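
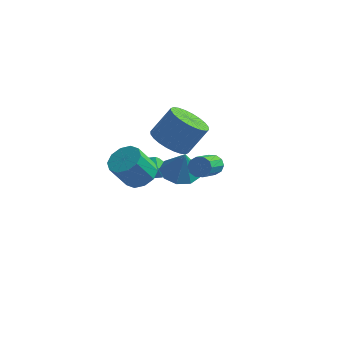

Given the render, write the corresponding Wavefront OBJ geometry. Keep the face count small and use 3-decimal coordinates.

v 0.938 -1.151 0.337
v 1.648 -0.507 0.273
v 1.262 -1.369 1.743
v 1.09 -0.209 0.448
v 0.461 -0.351 0.571
v 0.055 -0.868 0.584
v 0.062 -1.516 0.481
v 0.48 -1.994 0.311
v 1.112 -2.077 0.153
v 1.662 -1.726 0.08
v 1.874 -1.107 0.128
v -0.297 -2.814 0.96
v 0.176 -2.255 1.411
v -0.391 -2.827 2.712
v -0.863 -3.386 2.26
v -0.293 -2.027 1.307
v -0.86 -2.6 2.608
v -0.764 -2.1 1.071
v -1.33 -2.673 2.371
v -1.056 -2.445 0.791
v -1.622 -3.018 2.092
v -1.058 -2.931 0.576
v -1.624 -3.504 1.877
v -0.769 -3.373 0.508
v -1.336 -3.945 1.809
v -0.3 -3.6 0.612
v -0.867 -4.173 1.913
v 0.17 -3.527 0.849
v -0.396 -4.1 2.149
v 0.462 -3.182 1.128
v -0.104 -3.755 2.429
v 0.464 -2.696 1.343
v -0.102 -3.269 2.644
v -2.553 3.057 -2.716
v -1.93 3.499 -2.862
v -1.99 2.081 -3.278
v -1.367 2.523 -3.424
v -1.535 2.316 -2.693
v -1.883 2.919 -2.345
v -2.037 2.661 -3.795
v -2.385 3.264 -3.447
v -1.611 3.255 -3.528
v -1.301 3.042 -2.847
v -2.619 2.538 -3.293
v -2.309 2.325 -2.612
v -0.581 1.418 0.139
v 0.244 0.73 0.025
v 1.006 1.414 1.407
v 0.181 2.102 1.521
v 0.375 1.056 -0.209
v 1.137 1.74 1.173
v 0.361 1.436 -0.389
v 1.123 2.12 0.993
v 0.203 1.814 -0.489
v 0.965 2.498 0.893
v -0.074 2.131 -0.494
v 0.688 2.815 0.888
v -0.428 2.34 -0.402
v 0.334 3.024 0.98
v -0.806 2.409 -0.228
v -0.044 3.093 1.154
v -1.149 2.326 0.002
v -0.387 3.01 1.384
v -1.406 2.106 0.253
v -0.644 2.79 1.635
v -1.537 1.78 0.487
v -0.775 2.464 1.869
v -1.523 1.4 0.667
v -0.761 2.084 2.049
v -1.365 1.022 0.767
v -0.603 1.706 2.149
v -1.088 0.705 0.772
v -0.326 1.389 2.154
v -0.734 0.496 0.68
v 0.028 1.18 2.062
v -0.356 0.427 0.506
v 0.406 1.111 1.888
v -0.013 0.51 0.276
v 0.749 1.194 1.658
v 2.936 -2.472 2.265
v 3.324 -2.28 2.605
v 3.271 -3.717 3.475
v 2.884 -3.908 3.135
v 3.021 -2.193 2.731
v 2.968 -3.629 3.601
v 2.685 -2.212 2.68
v 2.633 -3.648 3.549
v 2.446 -2.33 2.47
v 2.393 -3.766 3.339
v 2.394 -2.503 2.181
v 2.341 -3.939 3.051
v 2.549 -2.663 1.925
v 2.496 -4.1 2.795
v 2.852 -2.751 1.799
v 2.799 -4.187 2.669
v 3.187 -2.732 1.851
v 3.135 -4.168 2.72
v 3.427 -2.614 2.061
v 3.374 -4.05 2.93
v 3.479 -2.441 2.349
v 3.426 -3.877 3.219
f 2 1 4
f 2 4 3
f 4 1 5
f 4 5 3
f 5 1 6
f 5 6 3
f 6 1 7
f 6 7 3
f 7 1 8
f 7 8 3
f 8 1 9
f 8 9 3
f 9 1 10
f 9 10 3
f 10 1 11
f 10 11 3
f 11 1 2
f 11 2 3
f 13 12 16
f 13 16 14
f 14 16 17
f 14 17 15
f 16 12 18
f 16 18 17
f 17 18 19
f 17 19 15
f 18 12 20
f 18 20 19
f 19 20 21
f 19 21 15
f 20 12 22
f 20 22 21
f 21 22 23
f 21 23 15
f 22 12 24
f 22 24 23
f 23 24 25
f 23 25 15
f 24 12 26
f 24 26 25
f 25 26 27
f 25 27 15
f 26 12 28
f 26 28 27
f 27 28 29
f 27 29 15
f 28 12 30
f 28 30 29
f 29 30 31
f 29 31 15
f 30 12 32
f 30 32 31
f 31 32 33
f 31 33 15
f 32 12 13
f 32 13 33
f 33 13 14
f 33 14 15
f 34 45 39
f 34 39 35
f 34 35 41
f 34 41 44
f 34 44 45
f 35 39 43
f 39 45 38
f 45 44 36
f 44 41 40
f 41 35 42
f 37 43 38
f 37 38 36
f 37 36 40
f 37 40 42
f 37 42 43
f 38 43 39
f 36 38 45
f 40 36 44
f 42 40 41
f 43 42 35
f 47 46 50
f 47 50 48
f 48 50 51
f 48 51 49
f 50 46 52
f 50 52 51
f 51 52 53
f 51 53 49
f 52 46 54
f 52 54 53
f 53 54 55
f 53 55 49
f 54 46 56
f 54 56 55
f 55 56 57
f 55 57 49
f 56 46 58
f 56 58 57
f 57 58 59
f 57 59 49
f 58 46 60
f 58 60 59
f 59 60 61
f 59 61 49
f 60 46 62
f 60 62 61
f 61 62 63
f 61 63 49
f 62 46 64
f 62 64 63
f 63 64 65
f 63 65 49
f 64 46 66
f 64 66 65
f 65 66 67
f 65 67 49
f 66 46 68
f 66 68 67
f 67 68 69
f 67 69 49
f 68 46 70
f 68 70 69
f 69 70 71
f 69 71 49
f 70 46 72
f 70 72 71
f 71 72 73
f 71 73 49
f 72 46 74
f 72 74 73
f 73 74 75
f 73 75 49
f 74 46 76
f 74 76 75
f 75 76 77
f 75 77 49
f 76 46 78
f 76 78 77
f 77 78 79
f 77 79 49
f 78 46 47
f 78 47 79
f 79 47 48
f 79 48 49
f 81 80 84
f 81 84 82
f 82 84 85
f 82 85 83
f 84 80 86
f 84 86 85
f 85 86 87
f 85 87 83
f 86 80 88
f 86 88 87
f 87 88 89
f 87 89 83
f 88 80 90
f 88 90 89
f 89 90 91
f 89 91 83
f 90 80 92
f 90 92 91
f 91 92 93
f 91 93 83
f 92 80 94
f 92 94 93
f 93 94 95
f 93 95 83
f 94 80 96
f 94 96 95
f 95 96 97
f 95 97 83
f 96 80 98
f 96 98 97
f 97 98 99
f 97 99 83
f 98 80 100
f 98 100 99
f 99 100 101
f 99 101 83
f 100 80 81
f 100 81 101
f 101 81 82
f 101 82 83



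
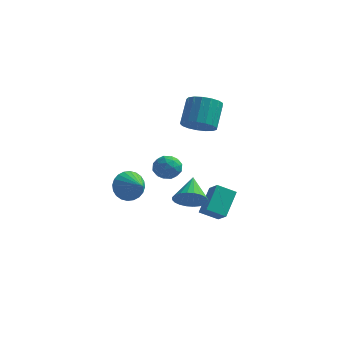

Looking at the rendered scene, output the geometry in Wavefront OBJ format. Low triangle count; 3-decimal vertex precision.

v 0.732 2.723 -3.523
v 0.733 4.161 -2.119
v 1.693 3.323 -4.139
v 1.695 4.761 -2.735
v 1.505 2.119 -2.905
v 1.507 3.557 -1.501
v 2.467 2.719 -3.521
v 2.468 4.157 -2.117
v 0.484 3.183 3.144
v 1.182 2.572 3.696
v 1.014 3.766 5.229
v 0.316 4.377 4.676
v 1.483 2.919 3.459
v 1.315 4.113 4.991
v 1.554 3.327 3.149
v 1.387 4.521 4.682
v 1.381 3.701 2.838
v 1.213 4.895 4.371
v 1.002 3.957 2.597
v 0.834 5.151 4.13
v 0.504 4.036 2.481
v 0.336 5.23 4.014
v 0.002 3.919 2.518
v -0.166 5.113 4.05
v -0.39 3.634 2.697
v -0.558 4.828 4.23
v -0.582 3.245 2.979
v -0.749 4.439 4.511
v -0.529 2.842 3.298
v -0.697 4.036 4.831
v -0.245 2.517 3.583
v -0.412 3.711 5.115
v 0.207 2.345 3.766
v 0.039 3.539 5.299
v 0.722 2.365 3.807
v 0.554 3.559 5.34
v -1.75 3.728 -1.041
v -0.869 3.705 -0.726
v -2.091 2.535 -0.174
v -1.21 2.512 0.141
v -1.775 3.217 0.384
v -1.565 3.954 -0.152
v -1.395 2.286 -0.748
v -1.185 3.023 -1.284
v -0.65 2.814 -0.545
v -0.885 3.389 0.154
v -2.075 2.851 -1.054
v -2.31 3.426 -0.355
v -1.28 3.821 -0.96
v -1.68 2.419 0.06
v -2.013 2.833 0.203
v -1.495 2.82 0.388
v -1.688 3.968 -0.622
v -1.171 3.954 -0.437
v -1.703 3.667 0.215
v -1.789 2.286 -0.463
v -1.272 2.272 -0.278
v -1.465 3.42 -1.288
v -0.947 3.407 -1.103
v -1.257 2.573 -1.115
v -0.633 3.284 -0.668
v -0.833 2.583 -0.158
v -0.942 2.449 -0.681
v -0.818 2.883 -0.996
v -0.771 3.622 -0.257
v -0.971 2.921 0.253
v -1.304 3.335 0.395
v -1.18 3.769 0.08
v -0.642 3.098 -0.151
v -1.989 3.319 -1.153
v -2.189 2.618 -0.643
v -1.78 2.471 -0.98
v -1.656 2.905 -1.295
v -2.127 3.657 -0.742
v -2.327 2.956 -0.232
v -2.142 3.357 0.096
v -2.018 3.791 -0.219
v -2.318 3.142 -0.749
v 1.035 0.939 -1.757
v 1.812 0.682 -1.115
v 0.545 2.341 -0.603
v 1.996 0.948 -1.36
v 2.034 1.213 -1.665
v 1.92 1.435 -1.985
v 1.671 1.583 -2.269
v 1.325 1.632 -2.476
v 0.935 1.576 -2.573
v 0.56 1.422 -2.546
v 0.258 1.196 -2.398
v 0.073 0.93 -2.153
v 0.035 0.665 -1.848
v 0.15 0.443 -1.528
v 0.399 0.295 -1.244
v 0.744 0.246 -1.037
v 1.134 0.302 -0.94
v 1.509 0.456 -0.967
v -1.284 -2.103 0.062
v -0.783 -1.81 -0.824
v -0.096 -2.757 0.518
v -0.702 -1.489 -0.576
v -0.709 -1.262 -0.23
v -0.804 -1.163 0.16
v -0.972 -1.207 0.535
v -1.188 -1.388 0.839
v -1.418 -1.677 1.024
v -1.628 -2.032 1.063
v -1.785 -2.397 0.949
v -1.866 -2.718 0.701
v -1.859 -2.945 0.355
v -1.764 -3.044 -0.035
v -1.596 -3 -0.41
v -1.38 -2.819 -0.714
v -1.15 -2.53 -0.899
v -0.94 -2.175 -0.938
f 2 4 1
f 5 2 1
f 1 4 3
f 3 5 1
f 2 8 4
f 6 2 5
f 6 8 2
f 4 8 3
f 7 5 3
f 3 8 7
f 7 6 5
f 8 6 7
f 10 9 13
f 10 13 11
f 11 13 14
f 11 14 12
f 13 9 15
f 13 15 14
f 14 15 16
f 14 16 12
f 15 9 17
f 15 17 16
f 16 17 18
f 16 18 12
f 17 9 19
f 17 19 18
f 18 19 20
f 18 20 12
f 19 9 21
f 19 21 20
f 20 21 22
f 20 22 12
f 21 9 23
f 21 23 22
f 22 23 24
f 22 24 12
f 23 9 25
f 23 25 24
f 24 25 26
f 24 26 12
f 25 9 27
f 25 27 26
f 26 27 28
f 26 28 12
f 27 9 29
f 27 29 28
f 28 29 30
f 28 30 12
f 29 9 31
f 29 31 30
f 30 31 32
f 30 32 12
f 31 9 33
f 31 33 32
f 32 33 34
f 32 34 12
f 33 9 35
f 33 35 34
f 34 35 36
f 34 36 12
f 35 9 10
f 35 10 36
f 36 10 11
f 36 11 12
f 37 74 53
f 74 48 77
f 53 77 42
f 74 77 53
f 37 53 49
f 53 42 54
f 49 54 38
f 53 54 49
f 37 49 58
f 49 38 59
f 58 59 44
f 49 59 58
f 37 58 70
f 58 44 73
f 70 73 47
f 58 73 70
f 37 70 74
f 70 47 78
f 74 78 48
f 70 78 74
f 38 54 65
f 54 42 68
f 65 68 46
f 54 68 65
f 42 77 55
f 77 48 76
f 55 76 41
f 77 76 55
f 48 78 75
f 78 47 71
f 75 71 39
f 78 71 75
f 47 73 72
f 73 44 60
f 72 60 43
f 73 60 72
f 44 59 64
f 59 38 61
f 64 61 45
f 59 61 64
f 40 66 52
f 66 46 67
f 52 67 41
f 66 67 52
f 40 52 50
f 52 41 51
f 50 51 39
f 52 51 50
f 40 50 57
f 50 39 56
f 57 56 43
f 50 56 57
f 40 57 62
f 57 43 63
f 62 63 45
f 57 63 62
f 40 62 66
f 62 45 69
f 66 69 46
f 62 69 66
f 41 67 55
f 67 46 68
f 55 68 42
f 67 68 55
f 39 51 75
f 51 41 76
f 75 76 48
f 51 76 75
f 43 56 72
f 56 39 71
f 72 71 47
f 56 71 72
f 45 63 64
f 63 43 60
f 64 60 44
f 63 60 64
f 46 69 65
f 69 45 61
f 65 61 38
f 69 61 65
f 80 79 82
f 80 82 81
f 82 79 83
f 82 83 81
f 83 79 84
f 83 84 81
f 84 79 85
f 84 85 81
f 85 79 86
f 85 86 81
f 86 79 87
f 86 87 81
f 87 79 88
f 87 88 81
f 88 79 89
f 88 89 81
f 89 79 90
f 89 90 81
f 90 79 91
f 90 91 81
f 91 79 92
f 91 92 81
f 92 79 93
f 92 93 81
f 93 79 94
f 93 94 81
f 94 79 95
f 94 95 81
f 95 79 96
f 95 96 81
f 96 79 80
f 96 80 81
f 98 97 100
f 98 100 99
f 100 97 101
f 100 101 99
f 101 97 102
f 101 102 99
f 102 97 103
f 102 103 99
f 103 97 104
f 103 104 99
f 104 97 105
f 104 105 99
f 105 97 106
f 105 106 99
f 106 97 107
f 106 107 99
f 107 97 108
f 107 108 99
f 108 97 109
f 108 109 99
f 109 97 110
f 109 110 99
f 110 97 111
f 110 111 99
f 111 97 112
f 111 112 99
f 112 97 113
f 112 113 99
f 113 97 114
f 113 114 99
f 114 97 98
f 114 98 99



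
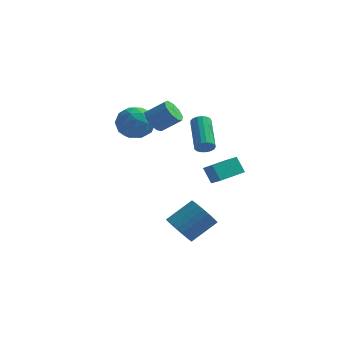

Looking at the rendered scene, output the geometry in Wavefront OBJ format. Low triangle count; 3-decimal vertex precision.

v -1.48 1.703 2.393
v -1.082 2.043 1.815
v -0.022 2.218 2.649
v -0.42 1.877 3.227
v -1.357 2.41 2.088
v -0.297 2.585 2.922
v -1.689 2.446 2.504
v -0.629 2.62 3.338
v -1.924 2.134 2.867
v -0.864 2.309 3.701
v -1.951 1.62 3.009
v -0.891 1.795 3.843
v -1.758 1.145 2.863
v -0.698 1.32 3.697
v -1.434 0.931 2.496
v -0.374 1.106 3.33
v -1.132 1.078 2.082
v -0.072 1.252 2.916
v -0.993 1.517 1.813
v 0.067 1.692 2.647
v 1.471 0.971 1.169
v 1.833 0.868 1.584
v 1.19 2.645 2.587
v 0.829 2.749 2.171
v 1.974 1.016 1.411
v 1.331 2.794 2.414
v 2 1.154 1.183
v 1.358 2.932 2.186
v 1.905 1.25 0.952
v 1.263 3.028 1.954
v 1.711 1.283 0.77
v 1.068 3.061 1.773
v 1.462 1.243 0.679
v 0.819 3.021 1.682
v 1.215 1.142 0.701
v 0.572 2.92 1.704
v 1.026 1.001 0.83
v 0.384 2.779 1.833
v 0.94 0.854 1.036
v 0.297 2.631 2.039
v 0.975 0.733 1.273
v 0.333 2.511 2.276
v 1.124 0.667 1.486
v 0.482 2.445 2.489
v 1.353 0.67 1.626
v 0.71 2.448 2.629
v 1.608 0.743 1.661
v 0.966 2.521 2.664
v 0.551 -0.934 -4.149
v 0.999 -0.602 -4.955
v 2.136 0.387 -3.917
v 1.689 0.054 -3.111
v 0.726 -0.338 -4.907
v 1.863 0.65 -3.869
v 0.426 -0.166 -4.744
v 1.564 0.823 -3.706
v 0.146 -0.11 -4.49
v 1.283 0.879 -3.452
v -0.073 -0.179 -4.184
v 1.065 0.809 -3.146
v -0.196 -0.364 -3.873
v 0.941 0.624 -2.835
v -0.206 -0.636 -3.604
v 0.931 0.353 -2.566
v -0.101 -0.952 -3.418
v 1.037 0.036 -2.379
v 0.104 -1.267 -3.343
v 1.241 -0.278 -2.305
v 0.377 -1.53 -3.391
v 1.514 -0.542 -2.353
v 0.676 -1.703 -3.554
v 1.814 -0.714 -2.516
v 0.957 -1.759 -3.808
v 2.094 -0.77 -2.77
v 1.175 -1.689 -4.114
v 2.313 -0.701 -3.076
v 1.299 -1.504 -4.425
v 2.436 -0.516 -3.387
v 1.309 -1.233 -4.694
v 2.446 -0.244 -3.656
v 1.203 -0.916 -4.881
v 2.341 0.072 -3.842
v 2.027 0.073 -0.953
v 2.635 -0.482 -0.385
v 1.513 0.408 -0.077
v 2.121 -0.146 0.492
v 3.039 1.306 -0.832
v 3.647 0.752 -0.263
v 2.525 1.642 0.045
v 3.133 1.087 0.613
v -3.063 3.865 1.996
v -2.246 3.191 2.436
v -3.354 2.629 0.644
v -2.537 1.955 1.084
v -3.524 2.103 1.648
v -3.345 2.866 2.483
v -2.255 2.954 0.597
v -2.076 3.717 1.432
v -1.748 2.628 1.571
v -2.532 2.102 2.221
v -3.068 3.718 0.859
v -3.852 3.192 1.509
v -2.629 3.636 2.335
v -2.971 2.184 0.745
v -3.551 2.27 1.077
v -3.071 1.874 1.335
v -3.274 3.445 2.362
v -2.795 3.049 2.621
v -3.546 2.41 2.158
v -2.805 2.771 0.459
v -2.326 2.375 0.718
v -2.529 3.946 1.745
v -2.049 3.55 2.003
v -2.054 3.41 0.922
v -1.856 2.909 2.085
v -2.027 2.183 1.29
v -1.861 2.77 1.004
v -1.756 3.219 1.495
v -2.317 2.6 2.467
v -2.488 1.874 1.672
v -3.068 1.961 2.003
v -2.962 2.409 2.495
v -2.024 2.269 1.958
v -3.112 3.946 1.408
v -3.283 3.22 0.613
v -2.638 3.411 0.585
v -2.532 3.859 1.077
v -3.573 3.637 1.79
v -3.744 2.911 0.995
v -3.844 2.601 1.585
v -3.739 3.05 2.076
v -3.576 3.551 1.122
f 2 1 5
f 2 5 3
f 3 5 6
f 3 6 4
f 5 1 7
f 5 7 6
f 6 7 8
f 6 8 4
f 7 1 9
f 7 9 8
f 8 9 10
f 8 10 4
f 9 1 11
f 9 11 10
f 10 11 12
f 10 12 4
f 11 1 13
f 11 13 12
f 12 13 14
f 12 14 4
f 13 1 15
f 13 15 14
f 14 15 16
f 14 16 4
f 15 1 17
f 15 17 16
f 16 17 18
f 16 18 4
f 17 1 19
f 17 19 18
f 18 19 20
f 18 20 4
f 19 1 2
f 19 2 20
f 20 2 3
f 20 3 4
f 22 21 25
f 22 25 23
f 23 25 26
f 23 26 24
f 25 21 27
f 25 27 26
f 26 27 28
f 26 28 24
f 27 21 29
f 27 29 28
f 28 29 30
f 28 30 24
f 29 21 31
f 29 31 30
f 30 31 32
f 30 32 24
f 31 21 33
f 31 33 32
f 32 33 34
f 32 34 24
f 33 21 35
f 33 35 34
f 34 35 36
f 34 36 24
f 35 21 37
f 35 37 36
f 36 37 38
f 36 38 24
f 37 21 39
f 37 39 38
f 38 39 40
f 38 40 24
f 39 21 41
f 39 41 40
f 40 41 42
f 40 42 24
f 41 21 43
f 41 43 42
f 42 43 44
f 42 44 24
f 43 21 45
f 43 45 44
f 44 45 46
f 44 46 24
f 45 21 47
f 45 47 46
f 46 47 48
f 46 48 24
f 47 21 22
f 47 22 48
f 48 22 23
f 48 23 24
f 50 49 53
f 50 53 51
f 51 53 54
f 51 54 52
f 53 49 55
f 53 55 54
f 54 55 56
f 54 56 52
f 55 49 57
f 55 57 56
f 56 57 58
f 56 58 52
f 57 49 59
f 57 59 58
f 58 59 60
f 58 60 52
f 59 49 61
f 59 61 60
f 60 61 62
f 60 62 52
f 61 49 63
f 61 63 62
f 62 63 64
f 62 64 52
f 63 49 65
f 63 65 64
f 64 65 66
f 64 66 52
f 65 49 67
f 65 67 66
f 66 67 68
f 66 68 52
f 67 49 69
f 67 69 68
f 68 69 70
f 68 70 52
f 69 49 71
f 69 71 70
f 70 71 72
f 70 72 52
f 71 49 73
f 71 73 72
f 72 73 74
f 72 74 52
f 73 49 75
f 73 75 74
f 74 75 76
f 74 76 52
f 75 49 77
f 75 77 76
f 76 77 78
f 76 78 52
f 77 49 79
f 77 79 78
f 78 79 80
f 78 80 52
f 79 49 81
f 79 81 80
f 80 81 82
f 80 82 52
f 81 49 50
f 81 50 82
f 82 50 51
f 82 51 52
f 84 86 83
f 87 84 83
f 83 86 85
f 85 87 83
f 84 90 86
f 88 84 87
f 88 90 84
f 86 90 85
f 89 87 85
f 85 90 89
f 89 88 87
f 90 88 89
f 91 128 107
f 128 102 131
f 107 131 96
f 128 131 107
f 91 107 103
f 107 96 108
f 103 108 92
f 107 108 103
f 91 103 112
f 103 92 113
f 112 113 98
f 103 113 112
f 91 112 124
f 112 98 127
f 124 127 101
f 112 127 124
f 91 124 128
f 124 101 132
f 128 132 102
f 124 132 128
f 92 108 119
f 108 96 122
f 119 122 100
f 108 122 119
f 96 131 109
f 131 102 130
f 109 130 95
f 131 130 109
f 102 132 129
f 132 101 125
f 129 125 93
f 132 125 129
f 101 127 126
f 127 98 114
f 126 114 97
f 127 114 126
f 98 113 118
f 113 92 115
f 118 115 99
f 113 115 118
f 94 120 106
f 120 100 121
f 106 121 95
f 120 121 106
f 94 106 104
f 106 95 105
f 104 105 93
f 106 105 104
f 94 104 111
f 104 93 110
f 111 110 97
f 104 110 111
f 94 111 116
f 111 97 117
f 116 117 99
f 111 117 116
f 94 116 120
f 116 99 123
f 120 123 100
f 116 123 120
f 95 121 109
f 121 100 122
f 109 122 96
f 121 122 109
f 93 105 129
f 105 95 130
f 129 130 102
f 105 130 129
f 97 110 126
f 110 93 125
f 126 125 101
f 110 125 126
f 99 117 118
f 117 97 114
f 118 114 98
f 117 114 118
f 100 123 119
f 123 99 115
f 119 115 92
f 123 115 119



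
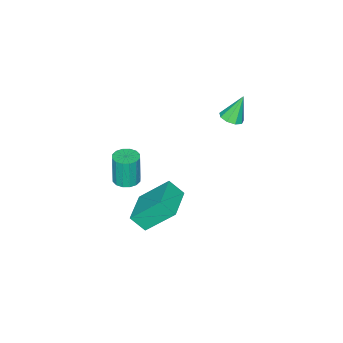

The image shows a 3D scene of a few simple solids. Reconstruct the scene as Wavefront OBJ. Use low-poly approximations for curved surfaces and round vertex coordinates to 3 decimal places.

v 0.793 -1.392 -1.931
v 1.096 -2.111 -1.169
v 0.004 -0.128 -0.424
v 0.306 -0.846 0.338
v 2.494 -0.514 -1.778
v 2.796 -1.232 -1.016
v 1.704 0.751 -0.271
v 2.007 0.032 0.491
v 3.384 -0.86 2.762
v 4.051 -0.916 2.794
v 3.963 -0.996 4.47
v 3.296 -0.94 4.438
v 3.989 -0.575 2.807
v 3.901 -0.655 4.483
v 3.764 -0.31 2.808
v 3.677 -0.391 4.484
v 3.438 -0.193 2.797
v 3.351 -0.273 4.473
v 3.098 -0.254 2.776
v 3.01 -0.335 4.452
v 2.833 -0.478 2.752
v 2.746 -0.558 4.427
v 2.717 -0.804 2.73
v 2.629 -0.884 4.406
v 2.779 -1.145 2.717
v 2.691 -1.225 4.393
v 3.003 -1.409 2.716
v 2.916 -1.49 4.392
v 3.329 -1.527 2.727
v 3.242 -1.607 4.403
v 3.67 -1.465 2.748
v 3.582 -1.546 4.424
v 3.934 -1.242 2.773
v 3.847 -1.322 4.448
v -3.511 -0.045 3.117
v -2.977 -0.307 3.379
v -4.089 0.225 4.563
v -2.919 0.13 3.321
v -3.138 0.486 3.167
v -3.532 0.593 2.99
v -3.916 0.401 2.872
v -4.11 0.002 2.869
v -4.025 -0.42 2.982
v -3.699 -0.666 3.158
v -3.285 -0.621 3.315
f 2 4 1
f 5 2 1
f 1 4 3
f 3 5 1
f 2 8 4
f 6 2 5
f 6 8 2
f 4 8 3
f 7 5 3
f 3 8 7
f 7 6 5
f 8 6 7
f 10 9 13
f 10 13 11
f 11 13 14
f 11 14 12
f 13 9 15
f 13 15 14
f 14 15 16
f 14 16 12
f 15 9 17
f 15 17 16
f 16 17 18
f 16 18 12
f 17 9 19
f 17 19 18
f 18 19 20
f 18 20 12
f 19 9 21
f 19 21 20
f 20 21 22
f 20 22 12
f 21 9 23
f 21 23 22
f 22 23 24
f 22 24 12
f 23 9 25
f 23 25 24
f 24 25 26
f 24 26 12
f 25 9 27
f 25 27 26
f 26 27 28
f 26 28 12
f 27 9 29
f 27 29 28
f 28 29 30
f 28 30 12
f 29 9 31
f 29 31 30
f 30 31 32
f 30 32 12
f 31 9 33
f 31 33 32
f 32 33 34
f 32 34 12
f 33 9 10
f 33 10 34
f 34 10 11
f 34 11 12
f 36 35 38
f 36 38 37
f 38 35 39
f 38 39 37
f 39 35 40
f 39 40 37
f 40 35 41
f 40 41 37
f 41 35 42
f 41 42 37
f 42 35 43
f 42 43 37
f 43 35 44
f 43 44 37
f 44 35 45
f 44 45 37
f 45 35 36
f 45 36 37



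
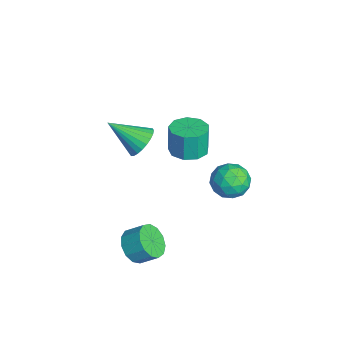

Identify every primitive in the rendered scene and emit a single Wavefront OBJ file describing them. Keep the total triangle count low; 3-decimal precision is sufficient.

v 2.508 -3.635 -3.161
v 2.933 -4.312 -2.56
v 3.296 -3.463 -1.859
v 2.872 -2.785 -2.459
v 3.325 -4.167 -2.939
v 3.688 -3.318 -2.237
v 3.458 -3.854 -3.387
v 3.821 -3.004 -2.686
v 3.289 -3.47 -3.764
v 3.652 -2.621 -3.062
v 2.872 -3.139 -3.949
v 3.236 -2.29 -3.248
v 2.34 -2.965 -3.884
v 2.703 -2.116 -3.183
v 1.862 -3.004 -3.59
v 2.225 -2.155 -2.888
v 1.588 -3.243 -3.159
v 1.952 -2.394 -2.457
v 1.607 -3.606 -2.729
v 1.97 -2.757 -2.027
v 1.912 -3.979 -2.436
v 2.275 -3.13 -1.734
v 2.406 -4.242 -2.373
v 2.77 -3.393 -1.671
v 2.033 1.983 1.589
v 3.003 1.567 1.471
v 1.377 0.733 0.609
v 2.347 0.317 0.491
v 1.864 0.28 1.437
v 2.27 1.053 2.042
v 2.11 1.247 0.038
v 2.516 2.02 0.643
v 3.051 1.112 0.513
v 2.898 0.514 1.377
v 1.482 1.786 0.703
v 1.329 1.188 1.567
v 2.576 1.885 1.616
v 1.804 0.415 0.464
v 1.521 0.394 1.02
v 2.091 0.149 0.951
v 2.145 1.583 1.952
v 2.715 1.338 1.882
v 2.045 0.581 1.862
v 1.665 0.962 0.198
v 2.235 0.717 0.128
v 2.289 2.151 1.129
v 2.859 1.906 1.06
v 2.335 1.719 0.218
v 3.174 1.372 0.983
v 2.788 0.638 0.407
v 2.649 1.185 0.141
v 2.887 1.639 0.497
v 3.084 1.021 1.491
v 2.699 0.286 0.916
v 2.415 0.265 1.471
v 2.653 0.719 1.827
v 3.112 0.754 0.928
v 1.681 2.014 1.164
v 1.296 1.279 0.589
v 1.727 1.581 0.253
v 1.965 2.035 0.609
v 1.592 1.662 1.673
v 1.206 0.928 1.097
v 1.493 0.661 1.583
v 1.731 1.115 1.939
v 1.268 1.546 1.152
v -3.27 -2.296 -0.556
v -2.349 -2.658 -0.562
v -3.91 -3.944 0.736
v -2.335 -2.424 -0.255
v -2.464 -2.169 0.005
v -2.715 -1.934 0.181
v -3.051 -1.754 0.244
v -3.421 -1.657 0.185
v -3.767 -1.656 0.014
v -4.037 -1.754 -0.244
v -4.191 -1.933 -0.55
v -4.204 -2.168 -0.856
v -4.075 -2.422 -1.117
v -3.824 -2.657 -1.292
v -3.488 -2.837 -1.355
v -3.119 -2.935 -1.297
v -2.773 -2.935 -1.125
v -2.502 -2.838 -0.867
v 0.956 -0.676 2.646
v 1.85 -1.083 2.771
v 1.658 -1.032 4.318
v 0.764 -0.624 4.194
v 1.903 -0.409 2.755
v 1.711 -0.357 4.302
v 1.513 0.141 2.688
v 1.321 0.193 4.236
v 0.863 0.309 2.602
v 0.671 0.36 4.149
v 0.256 0.016 2.537
v 0.064 0.067 4.084
v -0.023 -0.601 2.522
v -0.215 -0.55 4.07
v 0.155 -1.253 2.566
v -0.036 -1.201 4.114
v 0.709 -1.634 2.648
v 0.517 -1.583 4.195
v 1.378 -1.568 2.728
v 1.186 -1.516 4.276
f 2 1 5
f 2 5 3
f 3 5 6
f 3 6 4
f 5 1 7
f 5 7 6
f 6 7 8
f 6 8 4
f 7 1 9
f 7 9 8
f 8 9 10
f 8 10 4
f 9 1 11
f 9 11 10
f 10 11 12
f 10 12 4
f 11 1 13
f 11 13 12
f 12 13 14
f 12 14 4
f 13 1 15
f 13 15 14
f 14 15 16
f 14 16 4
f 15 1 17
f 15 17 16
f 16 17 18
f 16 18 4
f 17 1 19
f 17 19 18
f 18 19 20
f 18 20 4
f 19 1 21
f 19 21 20
f 20 21 22
f 20 22 4
f 21 1 23
f 21 23 22
f 22 23 24
f 22 24 4
f 23 1 2
f 23 2 24
f 24 2 3
f 24 3 4
f 25 62 41
f 62 36 65
f 41 65 30
f 62 65 41
f 25 41 37
f 41 30 42
f 37 42 26
f 41 42 37
f 25 37 46
f 37 26 47
f 46 47 32
f 37 47 46
f 25 46 58
f 46 32 61
f 58 61 35
f 46 61 58
f 25 58 62
f 58 35 66
f 62 66 36
f 58 66 62
f 26 42 53
f 42 30 56
f 53 56 34
f 42 56 53
f 30 65 43
f 65 36 64
f 43 64 29
f 65 64 43
f 36 66 63
f 66 35 59
f 63 59 27
f 66 59 63
f 35 61 60
f 61 32 48
f 60 48 31
f 61 48 60
f 32 47 52
f 47 26 49
f 52 49 33
f 47 49 52
f 28 54 40
f 54 34 55
f 40 55 29
f 54 55 40
f 28 40 38
f 40 29 39
f 38 39 27
f 40 39 38
f 28 38 45
f 38 27 44
f 45 44 31
f 38 44 45
f 28 45 50
f 45 31 51
f 50 51 33
f 45 51 50
f 28 50 54
f 50 33 57
f 54 57 34
f 50 57 54
f 29 55 43
f 55 34 56
f 43 56 30
f 55 56 43
f 27 39 63
f 39 29 64
f 63 64 36
f 39 64 63
f 31 44 60
f 44 27 59
f 60 59 35
f 44 59 60
f 33 51 52
f 51 31 48
f 52 48 32
f 51 48 52
f 34 57 53
f 57 33 49
f 53 49 26
f 57 49 53
f 68 67 70
f 68 70 69
f 70 67 71
f 70 71 69
f 71 67 72
f 71 72 69
f 72 67 73
f 72 73 69
f 73 67 74
f 73 74 69
f 74 67 75
f 74 75 69
f 75 67 76
f 75 76 69
f 76 67 77
f 76 77 69
f 77 67 78
f 77 78 69
f 78 67 79
f 78 79 69
f 79 67 80
f 79 80 69
f 80 67 81
f 80 81 69
f 81 67 82
f 81 82 69
f 82 67 83
f 82 83 69
f 83 67 84
f 83 84 69
f 84 67 68
f 84 68 69
f 86 85 89
f 86 89 87
f 87 89 90
f 87 90 88
f 89 85 91
f 89 91 90
f 90 91 92
f 90 92 88
f 91 85 93
f 91 93 92
f 92 93 94
f 92 94 88
f 93 85 95
f 93 95 94
f 94 95 96
f 94 96 88
f 95 85 97
f 95 97 96
f 96 97 98
f 96 98 88
f 97 85 99
f 97 99 98
f 98 99 100
f 98 100 88
f 99 85 101
f 99 101 100
f 100 101 102
f 100 102 88
f 101 85 103
f 101 103 102
f 102 103 104
f 102 104 88
f 103 85 86
f 103 86 104
f 104 86 87
f 104 87 88



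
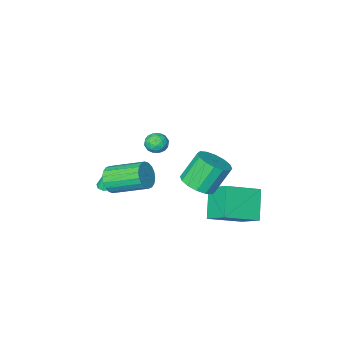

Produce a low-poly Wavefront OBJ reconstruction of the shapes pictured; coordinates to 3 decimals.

v 3.157 -0.763 -1.057
v 3.733 -0.607 -0.48
v 2.478 0.859 0.375
v 1.903 0.703 -0.203
v 3.822 -0.372 -0.751
v 2.568 1.094 0.104
v 3.78 -0.215 -1.083
v 2.526 1.251 -0.228
v 3.615 -0.166 -1.409
v 2.36 1.299 -0.555
v 3.358 -0.236 -1.666
v 2.104 1.23 -0.811
v 3.062 -0.409 -1.802
v 1.808 1.056 -0.948
v 2.785 -0.653 -1.791
v 1.531 0.812 -0.936
v 2.582 -0.919 -1.635
v 1.327 0.547 -0.78
v 2.492 -1.154 -1.364
v 1.238 0.312 -0.509
v 2.534 -1.311 -1.032
v 1.28 0.155 -0.177
v 2.7 -1.359 -0.705
v 1.445 0.106 0.149
v 2.956 -1.29 -0.449
v 1.702 0.176 0.406
v 3.252 -1.116 -0.312
v 1.998 0.349 0.542
v 3.529 -0.872 -0.324
v 2.275 0.593 0.531
v 2.568 -2.336 -2.802
v 2.982 -2.664 -2.846
v 2.732 -2.264 -1.798
v 3.091 -2.321 -2.888
v 2.956 -1.985 -2.89
v 2.639 -1.813 -2.851
v 2.289 -1.885 -2.789
v 2.07 -2.169 -2.733
v 2.084 -2.53 -2.71
v 2.325 -2.801 -2.729
v 2.679 -2.854 -2.783
v -3.634 1.164 -3.476
v -1.706 0.821 -2.638
v -3.828 2.513 -2.476
v -1.9 2.17 -1.639
v -2.84 2.29 -4.841
v -0.912 1.947 -4.004
v -3.034 3.639 -3.842
v -1.106 3.296 -3.004
v -0.58 1.537 -1.39
v 0.079 0.925 -0.93
v -0.88 1.031 0.589
v -1.54 1.643 0.13
v 0.263 1.408 -0.848
v -0.697 1.514 0.671
v 0.22 1.925 -0.911
v -0.739 2.031 0.608
v -0.037 2.338 -1.102
v -0.996 2.444 0.417
v -0.439 2.537 -1.37
v -1.399 2.643 0.149
v -0.88 2.467 -1.644
v -1.839 2.574 -0.124
v -1.24 2.149 -1.849
v -2.199 2.255 -0.33
v -1.423 1.666 -1.931
v -2.383 1.772 -0.412
v -1.381 1.149 -1.868
v -2.34 1.255 -0.349
v -1.124 0.736 -1.677
v -2.083 0.842 -0.158
v -0.721 0.537 -1.409
v -1.681 0.643 0.11
v -0.281 0.606 -1.136
v -1.24 0.713 0.384
v 1.685 2.353 3.327
v 2.246 2.431 3.005
v 1.754 1.309 3.195
v 2.315 1.387 2.873
v 2.287 1.507 3.513
v 2.244 2.153 3.595
v 1.756 1.587 2.605
v 1.713 2.233 2.687
v 2.29 1.958 2.559
v 2.618 1.908 3.12
v 1.382 1.832 3.08
v 1.71 1.782 3.641
v 1.959 2.484 3.178
v 2.041 1.256 3.022
v 2.024 1.327 3.398
v 2.354 1.373 3.209
v 1.958 2.32 3.524
v 2.288 2.366 3.335
v 2.312 1.823 3.634
v 1.712 1.374 2.865
v 2.042 1.42 2.676
v 1.646 2.367 2.991
v 1.976 2.413 2.802
v 1.688 1.917 2.566
v 2.315 2.251 2.727
v 2.356 1.638 2.649
v 2.027 1.756 2.491
v 2.002 2.135 2.539
v 2.508 2.222 3.056
v 2.549 1.609 2.978
v 2.532 1.679 3.355
v 2.507 2.059 3.403
v 2.534 1.944 2.794
v 1.451 2.131 3.222
v 1.492 1.518 3.144
v 1.493 1.681 2.797
v 1.468 2.061 2.845
v 1.644 2.102 3.551
v 1.685 1.489 3.473
v 1.998 1.605 3.661
v 1.973 1.984 3.709
v 1.466 1.796 3.406
f 2 1 5
f 2 5 3
f 3 5 6
f 3 6 4
f 5 1 7
f 5 7 6
f 6 7 8
f 6 8 4
f 7 1 9
f 7 9 8
f 8 9 10
f 8 10 4
f 9 1 11
f 9 11 10
f 10 11 12
f 10 12 4
f 11 1 13
f 11 13 12
f 12 13 14
f 12 14 4
f 13 1 15
f 13 15 14
f 14 15 16
f 14 16 4
f 15 1 17
f 15 17 16
f 16 17 18
f 16 18 4
f 17 1 19
f 17 19 18
f 18 19 20
f 18 20 4
f 19 1 21
f 19 21 20
f 20 21 22
f 20 22 4
f 21 1 23
f 21 23 22
f 22 23 24
f 22 24 4
f 23 1 25
f 23 25 24
f 24 25 26
f 24 26 4
f 25 1 27
f 25 27 26
f 26 27 28
f 26 28 4
f 27 1 29
f 27 29 28
f 28 29 30
f 28 30 4
f 29 1 2
f 29 2 30
f 30 2 3
f 30 3 4
f 32 31 34
f 32 34 33
f 34 31 35
f 34 35 33
f 35 31 36
f 35 36 33
f 36 31 37
f 36 37 33
f 37 31 38
f 37 38 33
f 38 31 39
f 38 39 33
f 39 31 40
f 39 40 33
f 40 31 41
f 40 41 33
f 41 31 32
f 41 32 33
f 43 45 42
f 46 43 42
f 42 45 44
f 44 46 42
f 43 49 45
f 47 43 46
f 47 49 43
f 45 49 44
f 48 46 44
f 44 49 48
f 48 47 46
f 49 47 48
f 51 50 54
f 51 54 52
f 52 54 55
f 52 55 53
f 54 50 56
f 54 56 55
f 55 56 57
f 55 57 53
f 56 50 58
f 56 58 57
f 57 58 59
f 57 59 53
f 58 50 60
f 58 60 59
f 59 60 61
f 59 61 53
f 60 50 62
f 60 62 61
f 61 62 63
f 61 63 53
f 62 50 64
f 62 64 63
f 63 64 65
f 63 65 53
f 64 50 66
f 64 66 65
f 65 66 67
f 65 67 53
f 66 50 68
f 66 68 67
f 67 68 69
f 67 69 53
f 68 50 70
f 68 70 69
f 69 70 71
f 69 71 53
f 70 50 72
f 70 72 71
f 71 72 73
f 71 73 53
f 72 50 74
f 72 74 73
f 73 74 75
f 73 75 53
f 74 50 51
f 74 51 75
f 75 51 52
f 75 52 53
f 76 113 92
f 113 87 116
f 92 116 81
f 113 116 92
f 76 92 88
f 92 81 93
f 88 93 77
f 92 93 88
f 76 88 97
f 88 77 98
f 97 98 83
f 88 98 97
f 76 97 109
f 97 83 112
f 109 112 86
f 97 112 109
f 76 109 113
f 109 86 117
f 113 117 87
f 109 117 113
f 77 93 104
f 93 81 107
f 104 107 85
f 93 107 104
f 81 116 94
f 116 87 115
f 94 115 80
f 116 115 94
f 87 117 114
f 117 86 110
f 114 110 78
f 117 110 114
f 86 112 111
f 112 83 99
f 111 99 82
f 112 99 111
f 83 98 103
f 98 77 100
f 103 100 84
f 98 100 103
f 79 105 91
f 105 85 106
f 91 106 80
f 105 106 91
f 79 91 89
f 91 80 90
f 89 90 78
f 91 90 89
f 79 89 96
f 89 78 95
f 96 95 82
f 89 95 96
f 79 96 101
f 96 82 102
f 101 102 84
f 96 102 101
f 79 101 105
f 101 84 108
f 105 108 85
f 101 108 105
f 80 106 94
f 106 85 107
f 94 107 81
f 106 107 94
f 78 90 114
f 90 80 115
f 114 115 87
f 90 115 114
f 82 95 111
f 95 78 110
f 111 110 86
f 95 110 111
f 84 102 103
f 102 82 99
f 103 99 83
f 102 99 103
f 85 108 104
f 108 84 100
f 104 100 77
f 108 100 104



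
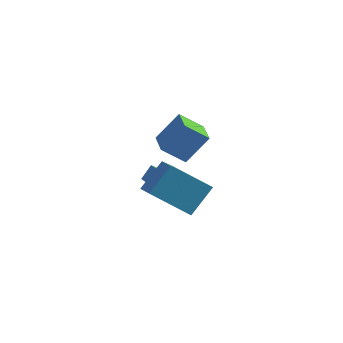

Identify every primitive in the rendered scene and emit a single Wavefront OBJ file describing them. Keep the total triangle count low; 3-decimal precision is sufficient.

v -0.689 -1.691 -2.601
v -0.007 -3.082 -1.786
v -2.351 -1.829 -1.444
v -1.669 -3.22 -0.63
v -0.011 -0.72 -1.51
v 0.671 -2.111 -0.696
v -1.673 -0.858 -0.354
v -0.991 -2.249 0.461
v -0.524 0.429 -3.827
v -2.107 -0.24 -2.536
v -1.397 1.691 -4.244
v -2.98 1.022 -2.952
v -0.2 0.858 -3.208
v -1.783 0.189 -1.916
v -1.073 2.12 -3.624
v -2.656 1.451 -2.333
v -1.386 -2.324 1.392
v -0.539 -1.818 2.586
v -1.87 -1.108 1.219
v -1.022 -0.602 2.414
v -0.438 -2.058 0.606
v 0.41 -1.552 1.801
v -0.921 -0.842 0.434
v -0.074 -0.336 1.628
f 2 4 1
f 5 2 1
f 1 4 3
f 3 5 1
f 2 8 4
f 6 2 5
f 6 8 2
f 4 8 3
f 7 5 3
f 3 8 7
f 7 6 5
f 8 6 7
f 10 12 9
f 13 10 9
f 9 12 11
f 11 13 9
f 10 16 12
f 14 10 13
f 14 16 10
f 12 16 11
f 15 13 11
f 11 16 15
f 15 14 13
f 16 14 15
f 18 20 17
f 21 18 17
f 17 20 19
f 19 21 17
f 18 24 20
f 22 18 21
f 22 24 18
f 20 24 19
f 23 21 19
f 19 24 23
f 23 22 21
f 24 22 23



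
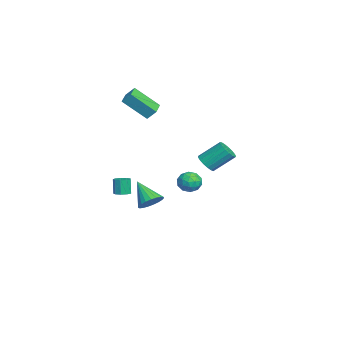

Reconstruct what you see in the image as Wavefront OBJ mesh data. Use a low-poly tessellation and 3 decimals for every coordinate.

v -4.094 -0.491 2.682
v -4.265 -2.017 4.07
v -3.94 0.062 3.309
v -4.111 -1.464 4.697
v -2.889 -0.716 2.583
v -3.06 -2.242 3.971
v -2.735 -0.163 3.21
v -2.906 -1.689 4.598
v -2.974 -0.502 -4.592
v -2.516 -1.258 -4.697
v -4.086 -1.358 -3.268
v -2.326 -1.09 -4.428
v -2.247 -0.82 -4.187
v -2.295 -0.495 -4.017
v -2.459 -0.171 -3.946
v -2.713 0.096 -3.986
v -3.011 0.259 -4.132
v -3.303 0.291 -4.357
v -3.538 0.185 -4.622
v -3.676 -0.039 -4.883
v -3.692 -0.343 -5.093
v -3.584 -0.675 -5.217
v -3.37 -0.977 -5.232
v -3.088 -1.196 -5.137
v -2.786 -1.296 -4.948
v -2.406 2.837 -1.02
v -2.014 3.265 -1.495
v -2.082 4.591 -0.355
v -2.474 4.163 0.12
v -2.356 3.326 -1.586
v -2.423 4.652 -0.447
v -2.709 3.275 -1.548
v -2.777 4.601 -0.408
v -2.993 3.124 -1.388
v -3.06 4.45 -0.249
v -3.143 2.907 -1.144
v -3.21 4.233 -0.005
v -3.123 2.674 -0.872
v -3.191 4 0.267
v -2.94 2.478 -0.633
v -3.007 3.805 0.506
v -2.634 2.365 -0.483
v -2.701 3.691 0.656
v -2.276 2.359 -0.456
v -2.344 3.686 0.683
v -1.948 2.463 -0.558
v -2.015 3.79 0.581
v -1.725 2.653 -0.766
v -1.792 3.98 0.374
v -1.658 2.885 -1.031
v -1.725 4.211 0.108
v -1.762 3.105 -1.295
v -1.83 4.432 -0.155
v 3.705 -2.148 -0.742
v 4.038 -2.539 -0.664
v 3.768 -2.564 0.361
v 3.435 -2.172 0.282
v 4.203 -2.228 -0.613
v 3.932 -2.252 0.412
v 4.134 -1.879 -0.623
v 3.863 -1.903 0.402
v 3.865 -1.656 -0.688
v 3.594 -1.68 0.336
v 3.521 -1.663 -0.779
v 3.25 -1.687 0.245
v 3.264 -1.897 -0.853
v 2.993 -1.921 0.171
v 3.213 -2.248 -0.875
v 2.942 -2.273 0.15
v 3.392 -2.553 -0.835
v 3.122 -2.577 0.19
v 3.718 -2.668 -0.751
v 3.448 -2.692 0.273
v -1.641 1.911 -2.221
v -1.351 2.381 -1.615
v -0.509 1.219 -2.225
v -0.219 1.689 -1.619
v -0.835 1.167 -1.474
v -1.535 1.595 -1.472
v -0.325 2.005 -2.368
v -1.025 2.433 -2.366
v -0.538 2.44 -1.706
v -0.853 1.921 -1.153
v -1.007 1.679 -2.687
v -1.322 1.16 -2.134
v -1.595 2.207 -1.918
v -0.265 1.393 -1.922
v -0.627 1.086 -1.837
v -0.456 1.363 -1.481
v -1.703 1.745 -1.834
v -1.533 2.021 -1.477
v -1.23 1.307 -1.395
v -0.327 1.579 -2.363
v -0.157 1.855 -2.006
v -1.404 2.237 -2.359
v -1.233 2.514 -2.003
v -0.63 2.293 -2.445
v -0.947 2.518 -1.615
v -0.282 2.111 -1.617
v -0.344 2.296 -2.057
v -0.756 2.548 -2.056
v -1.133 2.213 -1.29
v -0.467 1.806 -1.292
v -0.829 1.499 -1.207
v -1.24 1.751 -1.206
v -0.655 2.247 -1.343
v -1.393 1.794 -2.548
v -0.727 1.387 -2.55
v -0.62 1.849 -2.634
v -1.031 2.101 -2.633
v -1.578 1.489 -2.223
v -0.913 1.082 -2.225
v -1.104 1.052 -1.784
v -1.516 1.304 -1.783
v -1.205 1.353 -2.497
f 2 4 1
f 5 2 1
f 1 4 3
f 3 5 1
f 2 8 4
f 6 2 5
f 6 8 2
f 4 8 3
f 7 5 3
f 3 8 7
f 7 6 5
f 8 6 7
f 10 9 12
f 10 12 11
f 12 9 13
f 12 13 11
f 13 9 14
f 13 14 11
f 14 9 15
f 14 15 11
f 15 9 16
f 15 16 11
f 16 9 17
f 16 17 11
f 17 9 18
f 17 18 11
f 18 9 19
f 18 19 11
f 19 9 20
f 19 20 11
f 20 9 21
f 20 21 11
f 21 9 22
f 21 22 11
f 22 9 23
f 22 23 11
f 23 9 24
f 23 24 11
f 24 9 25
f 24 25 11
f 25 9 10
f 25 10 11
f 27 26 30
f 27 30 28
f 28 30 31
f 28 31 29
f 30 26 32
f 30 32 31
f 31 32 33
f 31 33 29
f 32 26 34
f 32 34 33
f 33 34 35
f 33 35 29
f 34 26 36
f 34 36 35
f 35 36 37
f 35 37 29
f 36 26 38
f 36 38 37
f 37 38 39
f 37 39 29
f 38 26 40
f 38 40 39
f 39 40 41
f 39 41 29
f 40 26 42
f 40 42 41
f 41 42 43
f 41 43 29
f 42 26 44
f 42 44 43
f 43 44 45
f 43 45 29
f 44 26 46
f 44 46 45
f 45 46 47
f 45 47 29
f 46 26 48
f 46 48 47
f 47 48 49
f 47 49 29
f 48 26 50
f 48 50 49
f 49 50 51
f 49 51 29
f 50 26 52
f 50 52 51
f 51 52 53
f 51 53 29
f 52 26 27
f 52 27 53
f 53 27 28
f 53 28 29
f 55 54 58
f 55 58 56
f 56 58 59
f 56 59 57
f 58 54 60
f 58 60 59
f 59 60 61
f 59 61 57
f 60 54 62
f 60 62 61
f 61 62 63
f 61 63 57
f 62 54 64
f 62 64 63
f 63 64 65
f 63 65 57
f 64 54 66
f 64 66 65
f 65 66 67
f 65 67 57
f 66 54 68
f 66 68 67
f 67 68 69
f 67 69 57
f 68 54 70
f 68 70 69
f 69 70 71
f 69 71 57
f 70 54 72
f 70 72 71
f 71 72 73
f 71 73 57
f 72 54 55
f 72 55 73
f 73 55 56
f 73 56 57
f 74 111 90
f 111 85 114
f 90 114 79
f 111 114 90
f 74 90 86
f 90 79 91
f 86 91 75
f 90 91 86
f 74 86 95
f 86 75 96
f 95 96 81
f 86 96 95
f 74 95 107
f 95 81 110
f 107 110 84
f 95 110 107
f 74 107 111
f 107 84 115
f 111 115 85
f 107 115 111
f 75 91 102
f 91 79 105
f 102 105 83
f 91 105 102
f 79 114 92
f 114 85 113
f 92 113 78
f 114 113 92
f 85 115 112
f 115 84 108
f 112 108 76
f 115 108 112
f 84 110 109
f 110 81 97
f 109 97 80
f 110 97 109
f 81 96 101
f 96 75 98
f 101 98 82
f 96 98 101
f 77 103 89
f 103 83 104
f 89 104 78
f 103 104 89
f 77 89 87
f 89 78 88
f 87 88 76
f 89 88 87
f 77 87 94
f 87 76 93
f 94 93 80
f 87 93 94
f 77 94 99
f 94 80 100
f 99 100 82
f 94 100 99
f 77 99 103
f 99 82 106
f 103 106 83
f 99 106 103
f 78 104 92
f 104 83 105
f 92 105 79
f 104 105 92
f 76 88 112
f 88 78 113
f 112 113 85
f 88 113 112
f 80 93 109
f 93 76 108
f 109 108 84
f 93 108 109
f 82 100 101
f 100 80 97
f 101 97 81
f 100 97 101
f 83 106 102
f 106 82 98
f 102 98 75
f 106 98 102



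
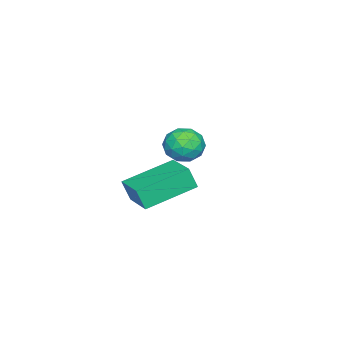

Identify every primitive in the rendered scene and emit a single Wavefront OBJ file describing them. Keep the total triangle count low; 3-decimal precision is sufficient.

v 0.792 0.753 -2.426
v 0.868 0.463 -1.588
v -0.676 2.003 -1.859
v -0.6 1.713 -1.022
v 1.7 1.707 -2.178
v 1.776 1.417 -1.341
v 0.232 2.957 -1.612
v 0.308 2.667 -0.774
v -3.215 1.442 -1.106
v -2.519 1.252 -1.475
v -3.881 0.788 -2.025
v -3.185 0.598 -2.394
v -3.365 0.272 -1.675
v -2.953 0.676 -1.107
v -3.447 1.364 -2.393
v -3.035 1.768 -1.825
v -2.663 1.204 -2.27
v -2.612 0.529 -1.826
v -3.788 1.511 -1.674
v -3.737 0.836 -1.23
v -2.809 1.405 -1.21
v -3.591 0.635 -2.29
v -3.697 0.444 -1.868
v -3.288 0.332 -2.084
v -3.064 1.066 -0.994
v -2.655 0.954 -1.21
v -3.152 0.378 -1.327
v -3.745 1.086 -2.29
v -3.336 0.974 -2.506
v -3.112 1.708 -1.416
v -2.703 1.596 -1.632
v -3.248 1.662 -2.173
v -2.484 1.264 -1.894
v -2.875 0.88 -2.434
v -3.029 1.33 -2.434
v -2.787 1.568 -2.1
v -2.454 0.868 -1.633
v -2.846 0.483 -2.173
v -2.951 0.291 -1.75
v -2.71 0.529 -1.416
v -2.538 0.839 -2.1
v -3.554 1.557 -1.327
v -3.946 1.172 -1.867
v -3.69 1.511 -2.084
v -3.449 1.749 -1.75
v -3.525 1.16 -1.066
v -3.916 0.776 -1.606
v -3.613 0.472 -1.4
v -3.371 0.71 -1.066
v -3.862 1.201 -1.4
f 2 4 1
f 5 2 1
f 1 4 3
f 3 5 1
f 2 8 4
f 6 2 5
f 6 8 2
f 4 8 3
f 7 5 3
f 3 8 7
f 7 6 5
f 8 6 7
f 9 46 25
f 46 20 49
f 25 49 14
f 46 49 25
f 9 25 21
f 25 14 26
f 21 26 10
f 25 26 21
f 9 21 30
f 21 10 31
f 30 31 16
f 21 31 30
f 9 30 42
f 30 16 45
f 42 45 19
f 30 45 42
f 9 42 46
f 42 19 50
f 46 50 20
f 42 50 46
f 10 26 37
f 26 14 40
f 37 40 18
f 26 40 37
f 14 49 27
f 49 20 48
f 27 48 13
f 49 48 27
f 20 50 47
f 50 19 43
f 47 43 11
f 50 43 47
f 19 45 44
f 45 16 32
f 44 32 15
f 45 32 44
f 16 31 36
f 31 10 33
f 36 33 17
f 31 33 36
f 12 38 24
f 38 18 39
f 24 39 13
f 38 39 24
f 12 24 22
f 24 13 23
f 22 23 11
f 24 23 22
f 12 22 29
f 22 11 28
f 29 28 15
f 22 28 29
f 12 29 34
f 29 15 35
f 34 35 17
f 29 35 34
f 12 34 38
f 34 17 41
f 38 41 18
f 34 41 38
f 13 39 27
f 39 18 40
f 27 40 14
f 39 40 27
f 11 23 47
f 23 13 48
f 47 48 20
f 23 48 47
f 15 28 44
f 28 11 43
f 44 43 19
f 28 43 44
f 17 35 36
f 35 15 32
f 36 32 16
f 35 32 36
f 18 41 37
f 41 17 33
f 37 33 10
f 41 33 37



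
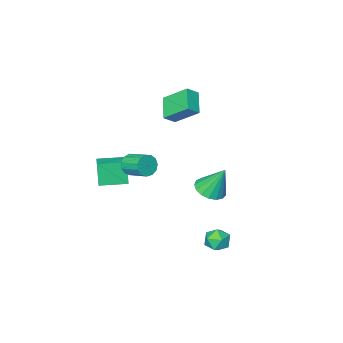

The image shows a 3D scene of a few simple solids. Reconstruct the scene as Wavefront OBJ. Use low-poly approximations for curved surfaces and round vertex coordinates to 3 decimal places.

v 1.759 -3.801 -1.787
v 1.584 -4.197 -0.34
v 2.323 -2.91 -1.475
v 2.148 -3.306 -0.028
v 3.112 -4.634 -1.852
v 2.937 -5.03 -0.405
v 3.676 -3.743 -1.54
v 3.501 -4.139 -0.093
v -0.589 -2.697 2.409
v -1.315 -3.761 3.178
v -1.266 -1.428 3.525
v -1.992 -2.492 4.294
v 0.092 -2.788 2.926
v -0.634 -3.852 3.695
v -0.585 -1.519 4.042
v -1.311 -2.583 4.811
v 2.815 -1.921 0.811
v 3.138 -2.101 1.405
v 2.928 -0.9 1.883
v 2.605 -0.719 1.289
v 3.417 -1.957 1.166
v 3.207 -0.756 1.645
v 3.505 -1.802 0.814
v 3.295 -0.6 1.293
v 3.373 -1.684 0.462
v 3.164 -0.483 0.94
v 3.065 -1.642 0.22
v 2.855 -0.44 0.698
v 2.677 -1.688 0.165
v 2.467 -0.486 0.644
v 2.333 -1.808 0.316
v 2.123 -0.606 0.794
v 2.142 -1.964 0.624
v 1.932 -0.762 1.102
v 2.164 -2.106 0.991
v 1.955 -0.904 1.469
v 2.393 -2.189 1.301
v 2.184 -0.988 1.779
v 2.756 -2.188 1.455
v 2.547 -0.986 1.934
v -0.816 0.187 -1.415
v 0.048 0.526 -1.354
v -1.224 0.913 0.315
v -0.182 0.855 -1.546
v -0.558 1.031 -1.708
v -0.992 1.014 -1.803
v -1.386 0.807 -1.809
v -1.65 0.458 -1.725
v -1.722 0.047 -1.57
v -1.587 -0.332 -1.379
v -1.276 -0.592 -1.197
v -0.858 -0.673 -1.064
v -0.432 -0.558 -1.012
v -0.093 -0.272 -1.052
v 0.08 0.119 -1.175
v 0.36 3.449 -2.66
v 0.715 3.774 -3.285
v 1.145 2.446 -2.735
v 1.5 2.771 -3.36
v 1.585 3.094 -2.645
v 1.1 3.714 -2.599
v 0.76 2.506 -3.421
v 0.275 3.126 -3.375
v 0.963 3.191 -3.755
v 1.473 3.554 -3.276
v 0.387 2.666 -2.744
v 0.897 3.029 -2.265
f 2 4 1
f 5 2 1
f 1 4 3
f 3 5 1
f 2 8 4
f 6 2 5
f 6 8 2
f 4 8 3
f 7 5 3
f 3 8 7
f 7 6 5
f 8 6 7
f 10 12 9
f 13 10 9
f 9 12 11
f 11 13 9
f 10 16 12
f 14 10 13
f 14 16 10
f 12 16 11
f 15 13 11
f 11 16 15
f 15 14 13
f 16 14 15
f 18 17 21
f 18 21 19
f 19 21 22
f 19 22 20
f 21 17 23
f 21 23 22
f 22 23 24
f 22 24 20
f 23 17 25
f 23 25 24
f 24 25 26
f 24 26 20
f 25 17 27
f 25 27 26
f 26 27 28
f 26 28 20
f 27 17 29
f 27 29 28
f 28 29 30
f 28 30 20
f 29 17 31
f 29 31 30
f 30 31 32
f 30 32 20
f 31 17 33
f 31 33 32
f 32 33 34
f 32 34 20
f 33 17 35
f 33 35 34
f 34 35 36
f 34 36 20
f 35 17 37
f 35 37 36
f 36 37 38
f 36 38 20
f 37 17 39
f 37 39 38
f 38 39 40
f 38 40 20
f 39 17 18
f 39 18 40
f 40 18 19
f 40 19 20
f 42 41 44
f 42 44 43
f 44 41 45
f 44 45 43
f 45 41 46
f 45 46 43
f 46 41 47
f 46 47 43
f 47 41 48
f 47 48 43
f 48 41 49
f 48 49 43
f 49 41 50
f 49 50 43
f 50 41 51
f 50 51 43
f 51 41 52
f 51 52 43
f 52 41 53
f 52 53 43
f 53 41 54
f 53 54 43
f 54 41 55
f 54 55 43
f 55 41 42
f 55 42 43
f 56 67 61
f 56 61 57
f 56 57 63
f 56 63 66
f 56 66 67
f 57 61 65
f 61 67 60
f 67 66 58
f 66 63 62
f 63 57 64
f 59 65 60
f 59 60 58
f 59 58 62
f 59 62 64
f 59 64 65
f 60 65 61
f 58 60 67
f 62 58 66
f 64 62 63
f 65 64 57



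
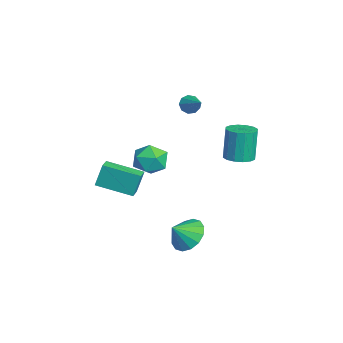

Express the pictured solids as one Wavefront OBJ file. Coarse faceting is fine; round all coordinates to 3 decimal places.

v 1.638 1.862 0.676
v 2.344 2.326 0.766
v 1.989 2.502 2.654
v 1.282 2.038 2.564
v 2.027 2.618 0.679
v 1.671 2.793 2.567
v 1.605 2.707 0.591
v 1.249 2.883 2.48
v 1.192 2.57 0.526
v 0.836 2.746 2.415
v 0.898 2.244 0.501
v 0.543 2.419 2.39
v 0.803 1.815 0.523
v 0.447 1.99 2.412
v 0.931 1.398 0.586
v 0.576 1.574 2.474
v 1.249 1.107 0.673
v 0.893 1.282 2.561
v 1.671 1.017 0.76
v 1.315 1.193 2.649
v 2.084 1.154 0.825
v 1.728 1.33 2.714
v 2.377 1.481 0.85
v 2.022 1.656 2.739
v 2.473 1.91 0.828
v 2.117 2.085 2.717
v 3.448 -1.049 -3.776
v 4.23 -1.436 -4.446
v 3.752 -1.911 -2.924
v 4.489 -1.036 -4.134
v 4.468 -0.64 -3.725
v 4.175 -0.353 -3.331
v 3.687 -0.253 -3.055
v 3.135 -0.366 -2.973
v 2.667 -0.661 -3.106
v 2.408 -1.061 -3.419
v 2.428 -1.457 -3.827
v 2.722 -1.744 -4.222
v 3.21 -1.845 -4.497
v 3.762 -1.732 -4.579
v -2.626 -0.062 2.368
v -2.261 -0.215 1.878
v -1.394 0.362 3.152
v -2.383 0.197 1.847
v -2.619 0.488 2.061
v -2.858 0.521 2.418
v -2.988 0.282 2.752
v -2.949 -0.118 2.906
v -2.758 -0.492 2.809
v -2.505 -0.665 2.505
v -2.309 -0.555 2.137
v -2.869 -4.968 -3.311
v -3.034 -4.523 -1.909
v -2.068 -3.011 -3.838
v -2.232 -2.566 -2.436
v -2.048 -5.254 -3.124
v -2.212 -4.809 -1.722
v -1.246 -3.297 -3.651
v -1.411 -2.852 -2.249
v -4.247 -1.756 -1.776
v -3.758 -1.294 -2.665
v -2.882 -2.926 -1.635
v -2.393 -2.464 -2.524
v -2.461 -1.897 -1.567
v -3.304 -1.173 -1.654
v -3.336 -3.047 -2.646
v -4.179 -2.323 -2.733
v -3.195 -2.091 -3.202
v -2.655 -1.381 -2.536
v -3.985 -2.839 -1.764
v -3.445 -2.129 -1.098
f 2 1 5
f 2 5 3
f 3 5 6
f 3 6 4
f 5 1 7
f 5 7 6
f 6 7 8
f 6 8 4
f 7 1 9
f 7 9 8
f 8 9 10
f 8 10 4
f 9 1 11
f 9 11 10
f 10 11 12
f 10 12 4
f 11 1 13
f 11 13 12
f 12 13 14
f 12 14 4
f 13 1 15
f 13 15 14
f 14 15 16
f 14 16 4
f 15 1 17
f 15 17 16
f 16 17 18
f 16 18 4
f 17 1 19
f 17 19 18
f 18 19 20
f 18 20 4
f 19 1 21
f 19 21 20
f 20 21 22
f 20 22 4
f 21 1 23
f 21 23 22
f 22 23 24
f 22 24 4
f 23 1 25
f 23 25 24
f 24 25 26
f 24 26 4
f 25 1 2
f 25 2 26
f 26 2 3
f 26 3 4
f 28 27 30
f 28 30 29
f 30 27 31
f 30 31 29
f 31 27 32
f 31 32 29
f 32 27 33
f 32 33 29
f 33 27 34
f 33 34 29
f 34 27 35
f 34 35 29
f 35 27 36
f 35 36 29
f 36 27 37
f 36 37 29
f 37 27 38
f 37 38 29
f 38 27 39
f 38 39 29
f 39 27 40
f 39 40 29
f 40 27 28
f 40 28 29
f 42 41 44
f 42 44 43
f 44 41 45
f 44 45 43
f 45 41 46
f 45 46 43
f 46 41 47
f 46 47 43
f 47 41 48
f 47 48 43
f 48 41 49
f 48 49 43
f 49 41 50
f 49 50 43
f 50 41 51
f 50 51 43
f 51 41 42
f 51 42 43
f 53 55 52
f 56 53 52
f 52 55 54
f 54 56 52
f 53 59 55
f 57 53 56
f 57 59 53
f 55 59 54
f 58 56 54
f 54 59 58
f 58 57 56
f 59 57 58
f 60 71 65
f 60 65 61
f 60 61 67
f 60 67 70
f 60 70 71
f 61 65 69
f 65 71 64
f 71 70 62
f 70 67 66
f 67 61 68
f 63 69 64
f 63 64 62
f 63 62 66
f 63 66 68
f 63 68 69
f 64 69 65
f 62 64 71
f 66 62 70
f 68 66 67
f 69 68 61



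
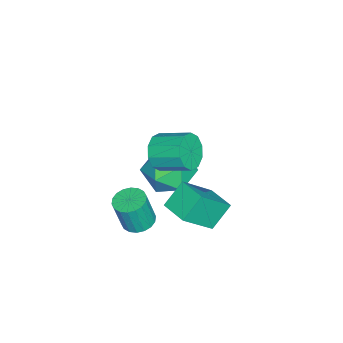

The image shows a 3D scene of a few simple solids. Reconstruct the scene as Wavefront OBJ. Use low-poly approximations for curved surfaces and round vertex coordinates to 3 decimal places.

v -1.256 1.085 -3.428
v -0.574 0.929 -3.548
v -0.381 0.62 -2.052
v -1.064 0.775 -1.932
v -0.566 1.239 -3.485
v -0.373 0.929 -1.989
v -0.694 1.518 -3.411
v -0.501 1.208 -1.915
v -0.934 1.711 -3.34
v -0.741 1.402 -1.844
v -1.237 1.78 -3.287
v -1.045 1.471 -1.79
v -1.545 1.712 -3.261
v -1.352 1.402 -1.765
v -1.795 1.519 -3.269
v -1.602 1.209 -1.773
v -1.939 1.24 -3.308
v -1.746 0.931 -1.812
v -1.947 0.931 -3.371
v -1.754 0.621 -1.875
v -1.819 0.652 -3.445
v -1.626 0.342 -1.949
v -1.579 0.458 -3.516
v -1.386 0.149 -2.02
v -1.275 0.389 -3.57
v -1.083 0.08 -2.073
v -0.968 0.458 -3.595
v -0.775 0.148 -2.099
v -0.718 0.651 -3.587
v -0.525 0.341 -2.091
v -4.156 2.022 -1.996
v -3.391 2.904 -1.644
v -2.749 0.676 -1.676
v -1.984 1.558 -1.324
v -2.945 1.271 -0.63
v -3.815 2.103 -0.828
v -2.325 1.477 -2.492
v -3.195 2.309 -2.69
v -2.26 2.568 -1.95
v -2.643 2.44 -0.8
v -3.497 1.14 -2.52
v -3.88 1.012 -1.37
v -0.859 2.266 -1.574
v -1.656 2.774 -0.667
v -1.909 3.156 -2.996
v -2.707 3.665 -2.09
v -0.133 3.255 -1.49
v -0.931 3.764 -0.584
v -1.184 4.146 -2.913
v -1.981 4.654 -2.006
v -1.112 2.02 1.612
v -0.534 2.206 1.046
v -0.39 3.507 1.622
v -0.968 3.32 2.188
v -0.991 2.341 0.856
v -0.847 3.642 1.432
v -1.494 2.353 0.955
v -1.35 3.654 1.531
v -1.852 2.237 1.305
v -1.707 3.538 1.881
v -1.926 2.039 1.772
v -1.782 3.34 2.348
v -1.69 1.833 2.178
v -1.546 3.134 2.754
v -1.233 1.698 2.368
v -1.089 2.999 2.944
v -0.73 1.686 2.269
v -0.586 2.987 2.845
v -0.373 1.802 1.919
v -0.228 3.103 2.495
v -0.298 2 1.452
v -0.154 3.301 2.028
f 2 1 5
f 2 5 3
f 3 5 6
f 3 6 4
f 5 1 7
f 5 7 6
f 6 7 8
f 6 8 4
f 7 1 9
f 7 9 8
f 8 9 10
f 8 10 4
f 9 1 11
f 9 11 10
f 10 11 12
f 10 12 4
f 11 1 13
f 11 13 12
f 12 13 14
f 12 14 4
f 13 1 15
f 13 15 14
f 14 15 16
f 14 16 4
f 15 1 17
f 15 17 16
f 16 17 18
f 16 18 4
f 17 1 19
f 17 19 18
f 18 19 20
f 18 20 4
f 19 1 21
f 19 21 20
f 20 21 22
f 20 22 4
f 21 1 23
f 21 23 22
f 22 23 24
f 22 24 4
f 23 1 25
f 23 25 24
f 24 25 26
f 24 26 4
f 25 1 27
f 25 27 26
f 26 27 28
f 26 28 4
f 27 1 29
f 27 29 28
f 28 29 30
f 28 30 4
f 29 1 2
f 29 2 30
f 30 2 3
f 30 3 4
f 31 42 36
f 31 36 32
f 31 32 38
f 31 38 41
f 31 41 42
f 32 36 40
f 36 42 35
f 42 41 33
f 41 38 37
f 38 32 39
f 34 40 35
f 34 35 33
f 34 33 37
f 34 37 39
f 34 39 40
f 35 40 36
f 33 35 42
f 37 33 41
f 39 37 38
f 40 39 32
f 44 46 43
f 47 44 43
f 43 46 45
f 45 47 43
f 44 50 46
f 48 44 47
f 48 50 44
f 46 50 45
f 49 47 45
f 45 50 49
f 49 48 47
f 50 48 49
f 52 51 55
f 52 55 53
f 53 55 56
f 53 56 54
f 55 51 57
f 55 57 56
f 56 57 58
f 56 58 54
f 57 51 59
f 57 59 58
f 58 59 60
f 58 60 54
f 59 51 61
f 59 61 60
f 60 61 62
f 60 62 54
f 61 51 63
f 61 63 62
f 62 63 64
f 62 64 54
f 63 51 65
f 63 65 64
f 64 65 66
f 64 66 54
f 65 51 67
f 65 67 66
f 66 67 68
f 66 68 54
f 67 51 69
f 67 69 68
f 68 69 70
f 68 70 54
f 69 51 71
f 69 71 70
f 70 71 72
f 70 72 54
f 71 51 52
f 71 52 72
f 72 52 53
f 72 53 54



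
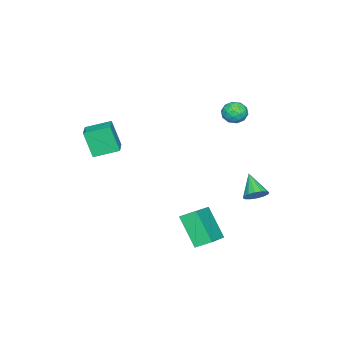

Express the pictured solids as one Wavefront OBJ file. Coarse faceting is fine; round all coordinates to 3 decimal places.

v -2.706 1.587 4.079
v -2.36 1.904 3.499
v -2.66 0.516 3.521
v -2.314 0.833 2.941
v -1.961 0.768 3.595
v -1.989 1.429 3.94
v -3.031 0.991 3.08
v -3.059 1.652 3.425
v -2.561 1.536 2.881
v -1.9 1.398 3.2
v -3.12 1.022 3.82
v -2.459 0.884 4.139
v -2.537 1.839 3.838
v -2.483 0.581 3.182
v -2.276 0.542 3.567
v -2.073 0.729 3.226
v -2.319 1.56 4.097
v -2.116 1.747 3.756
v -1.881 1.079 3.813
v -2.904 0.673 3.264
v -2.701 0.86 2.923
v -2.947 1.691 3.794
v -2.744 1.878 3.453
v -3.139 1.341 3.207
v -2.451 1.809 3.134
v -2.425 1.18 2.806
v -2.846 1.273 2.888
v -2.862 1.661 3.09
v -2.063 1.728 3.321
v -2.036 1.099 2.993
v -1.829 1.06 3.378
v -1.845 1.449 3.58
v -2.181 1.512 2.958
v -2.984 1.321 4.027
v -2.957 0.692 3.699
v -3.175 0.971 3.44
v -3.191 1.36 3.642
v -2.595 1.24 4.214
v -2.569 0.611 3.886
v -2.158 0.759 3.93
v -2.174 1.147 4.132
v -2.839 0.908 4.062
v -1.659 2.952 -1.768
v -1.282 2.39 -1.945
v -2.461 2.108 -0.792
v -1.103 2.539 -1.668
v -1.072 2.799 -1.418
v -1.199 3.101 -1.261
v -1.449 3.362 -1.241
v -1.755 3.514 -1.361
v -2.035 3.515 -1.591
v -2.215 3.366 -1.868
v -2.245 3.105 -2.118
v -2.118 2.804 -2.275
v -1.869 2.543 -2.295
v -1.562 2.391 -2.175
v 1.149 0.704 -2.198
v 0.846 1.51 -1.711
v 1.666 1.873 -3.813
v 1.363 2.68 -3.326
v 2.857 0.92 -1.494
v 2.554 1.727 -1.007
v 3.374 2.09 -3.109
v 3.071 2.896 -2.622
v 1.294 -3.332 1.764
v 1.205 -3.943 3.294
v 2.488 -2.699 2.086
v 2.399 -3.31 3.616
v 2.021 -4.49 1.344
v 1.932 -5.101 2.874
v 3.215 -3.857 1.666
v 3.126 -4.468 3.196
f 1 38 17
f 38 12 41
f 17 41 6
f 38 41 17
f 1 17 13
f 17 6 18
f 13 18 2
f 17 18 13
f 1 13 22
f 13 2 23
f 22 23 8
f 13 23 22
f 1 22 34
f 22 8 37
f 34 37 11
f 22 37 34
f 1 34 38
f 34 11 42
f 38 42 12
f 34 42 38
f 2 18 29
f 18 6 32
f 29 32 10
f 18 32 29
f 6 41 19
f 41 12 40
f 19 40 5
f 41 40 19
f 12 42 39
f 42 11 35
f 39 35 3
f 42 35 39
f 11 37 36
f 37 8 24
f 36 24 7
f 37 24 36
f 8 23 28
f 23 2 25
f 28 25 9
f 23 25 28
f 4 30 16
f 30 10 31
f 16 31 5
f 30 31 16
f 4 16 14
f 16 5 15
f 14 15 3
f 16 15 14
f 4 14 21
f 14 3 20
f 21 20 7
f 14 20 21
f 4 21 26
f 21 7 27
f 26 27 9
f 21 27 26
f 4 26 30
f 26 9 33
f 30 33 10
f 26 33 30
f 5 31 19
f 31 10 32
f 19 32 6
f 31 32 19
f 3 15 39
f 15 5 40
f 39 40 12
f 15 40 39
f 7 20 36
f 20 3 35
f 36 35 11
f 20 35 36
f 9 27 28
f 27 7 24
f 28 24 8
f 27 24 28
f 10 33 29
f 33 9 25
f 29 25 2
f 33 25 29
f 44 43 46
f 44 46 45
f 46 43 47
f 46 47 45
f 47 43 48
f 47 48 45
f 48 43 49
f 48 49 45
f 49 43 50
f 49 50 45
f 50 43 51
f 50 51 45
f 51 43 52
f 51 52 45
f 52 43 53
f 52 53 45
f 53 43 54
f 53 54 45
f 54 43 55
f 54 55 45
f 55 43 56
f 55 56 45
f 56 43 44
f 56 44 45
f 58 60 57
f 61 58 57
f 57 60 59
f 59 61 57
f 58 64 60
f 62 58 61
f 62 64 58
f 60 64 59
f 63 61 59
f 59 64 63
f 63 62 61
f 64 62 63
f 66 68 65
f 69 66 65
f 65 68 67
f 67 69 65
f 66 72 68
f 70 66 69
f 70 72 66
f 68 72 67
f 71 69 67
f 67 72 71
f 71 70 69
f 72 70 71



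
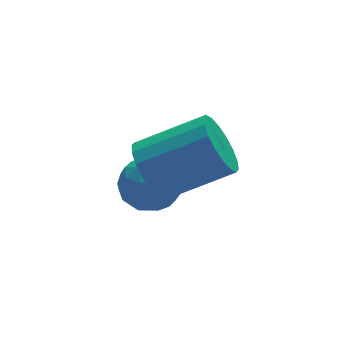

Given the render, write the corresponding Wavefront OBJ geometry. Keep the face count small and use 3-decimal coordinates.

v -4.226 1.741 -1.95
v -3.759 2.368 -2.395
v -2.147 1.807 -1.494
v -2.614 1.179 -1.05
v -3.876 2.562 -2.065
v -2.264 2.001 -1.164
v -4.063 2.593 -1.712
v -2.451 2.032 -0.811
v -4.282 2.455 -1.406
v -2.67 1.894 -0.505
v -4.489 2.176 -1.208
v -2.877 1.615 -0.307
v -4.645 1.81 -1.157
v -3.033 1.249 -0.256
v -4.718 1.431 -1.263
v -3.106 0.87 -0.362
v -4.693 1.113 -1.506
v -3.081 0.552 -0.605
v -4.576 0.919 -1.836
v -2.964 0.358 -0.935
v -4.389 0.888 -2.189
v -2.777 0.327 -1.288
v -4.17 1.026 -2.495
v -2.558 0.465 -1.594
v -3.963 1.305 -2.693
v -2.351 0.744 -1.792
v -3.807 1.671 -2.744
v -2.195 1.11 -1.843
v -3.734 2.05 -2.638
v -2.122 1.489 -1.737
v -3.945 3.502 -3.13
v -3.116 3.276 -3.284
v -4.384 2.304 -3.736
v -3.555 2.078 -3.89
v -3.858 2.094 -3.072
v -3.587 2.834 -2.697
v -3.913 2.746 -4.323
v -3.642 3.486 -3.948
v -3.096 2.809 -4.021
v -3.063 2.406 -3.248
v -4.437 3.174 -3.772
v -4.404 2.771 -2.999
v -3.492 3.494 -3.154
v -4.008 2.086 -3.866
v -4.186 2.095 -3.385
v -3.699 1.962 -3.476
v -3.769 3.234 -2.809
v -3.282 3.101 -2.899
v -3.718 2.406 -2.775
v -4.218 2.479 -4.121
v -3.731 2.346 -4.211
v -3.801 3.618 -3.544
v -3.314 3.485 -3.635
v -3.782 3.174 -4.245
v -2.993 3.087 -3.677
v -3.251 2.383 -4.034
v -3.461 2.775 -4.288
v -3.302 3.211 -4.068
v -2.974 2.85 -3.223
v -3.231 2.146 -3.579
v -3.41 2.155 -3.098
v -3.25 2.59 -2.878
v -2.962 2.575 -3.656
v -4.269 3.434 -3.441
v -4.526 2.73 -3.797
v -4.25 2.99 -4.142
v -4.09 3.425 -3.922
v -4.249 3.197 -2.986
v -4.507 2.493 -3.343
v -4.198 2.369 -2.952
v -4.039 2.805 -2.732
v -4.538 3.005 -3.364
f 2 1 5
f 2 5 3
f 3 5 6
f 3 6 4
f 5 1 7
f 5 7 6
f 6 7 8
f 6 8 4
f 7 1 9
f 7 9 8
f 8 9 10
f 8 10 4
f 9 1 11
f 9 11 10
f 10 11 12
f 10 12 4
f 11 1 13
f 11 13 12
f 12 13 14
f 12 14 4
f 13 1 15
f 13 15 14
f 14 15 16
f 14 16 4
f 15 1 17
f 15 17 16
f 16 17 18
f 16 18 4
f 17 1 19
f 17 19 18
f 18 19 20
f 18 20 4
f 19 1 21
f 19 21 20
f 20 21 22
f 20 22 4
f 21 1 23
f 21 23 22
f 22 23 24
f 22 24 4
f 23 1 25
f 23 25 24
f 24 25 26
f 24 26 4
f 25 1 27
f 25 27 26
f 26 27 28
f 26 28 4
f 27 1 29
f 27 29 28
f 28 29 30
f 28 30 4
f 29 1 2
f 29 2 30
f 30 2 3
f 30 3 4
f 31 68 47
f 68 42 71
f 47 71 36
f 68 71 47
f 31 47 43
f 47 36 48
f 43 48 32
f 47 48 43
f 31 43 52
f 43 32 53
f 52 53 38
f 43 53 52
f 31 52 64
f 52 38 67
f 64 67 41
f 52 67 64
f 31 64 68
f 64 41 72
f 68 72 42
f 64 72 68
f 32 48 59
f 48 36 62
f 59 62 40
f 48 62 59
f 36 71 49
f 71 42 70
f 49 70 35
f 71 70 49
f 42 72 69
f 72 41 65
f 69 65 33
f 72 65 69
f 41 67 66
f 67 38 54
f 66 54 37
f 67 54 66
f 38 53 58
f 53 32 55
f 58 55 39
f 53 55 58
f 34 60 46
f 60 40 61
f 46 61 35
f 60 61 46
f 34 46 44
f 46 35 45
f 44 45 33
f 46 45 44
f 34 44 51
f 44 33 50
f 51 50 37
f 44 50 51
f 34 51 56
f 51 37 57
f 56 57 39
f 51 57 56
f 34 56 60
f 56 39 63
f 60 63 40
f 56 63 60
f 35 61 49
f 61 40 62
f 49 62 36
f 61 62 49
f 33 45 69
f 45 35 70
f 69 70 42
f 45 70 69
f 37 50 66
f 50 33 65
f 66 65 41
f 50 65 66
f 39 57 58
f 57 37 54
f 58 54 38
f 57 54 58
f 40 63 59
f 63 39 55
f 59 55 32
f 63 55 59



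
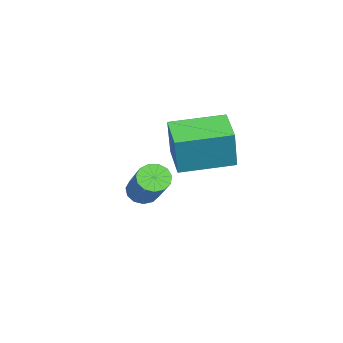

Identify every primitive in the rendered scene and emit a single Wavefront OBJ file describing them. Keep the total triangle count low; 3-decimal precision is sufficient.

v 1.717 -3.342 0.604
v 2.12 -3.449 0.31
v 3.246 -2.584 1.543
v 2.843 -2.478 1.836
v 2.021 -3.194 0.222
v 3.147 -2.33 1.455
v 1.825 -2.986 0.255
v 2.951 -2.122 1.487
v 1.595 -2.892 0.399
v 2.721 -2.027 1.631
v 1.404 -2.94 0.607
v 2.53 -2.075 1.84
v 1.312 -3.116 0.815
v 2.438 -2.251 2.047
v 1.348 -3.364 0.956
v 2.474 -2.499 2.188
v 1.502 -3.605 0.984
v 2.628 -2.74 2.217
v 1.724 -3.763 0.892
v 2.85 -2.898 2.125
v 1.944 -3.787 0.709
v 3.07 -2.922 1.941
v 2.091 -3.67 0.492
v 3.217 -2.805 1.724
v 3.549 -1.664 3.353
v 3.9 -1.595 4.634
v 2.682 -0.33 3.519
v 3.033 -0.26 4.8
v 4.427 -1.06 3.08
v 4.778 -0.99 4.361
v 3.56 0.275 3.246
v 3.911 0.344 4.527
f 2 1 5
f 2 5 3
f 3 5 6
f 3 6 4
f 5 1 7
f 5 7 6
f 6 7 8
f 6 8 4
f 7 1 9
f 7 9 8
f 8 9 10
f 8 10 4
f 9 1 11
f 9 11 10
f 10 11 12
f 10 12 4
f 11 1 13
f 11 13 12
f 12 13 14
f 12 14 4
f 13 1 15
f 13 15 14
f 14 15 16
f 14 16 4
f 15 1 17
f 15 17 16
f 16 17 18
f 16 18 4
f 17 1 19
f 17 19 18
f 18 19 20
f 18 20 4
f 19 1 21
f 19 21 20
f 20 21 22
f 20 22 4
f 21 1 23
f 21 23 22
f 22 23 24
f 22 24 4
f 23 1 2
f 23 2 24
f 24 2 3
f 24 3 4
f 26 28 25
f 29 26 25
f 25 28 27
f 27 29 25
f 26 32 28
f 30 26 29
f 30 32 26
f 28 32 27
f 31 29 27
f 27 32 31
f 31 30 29
f 32 30 31



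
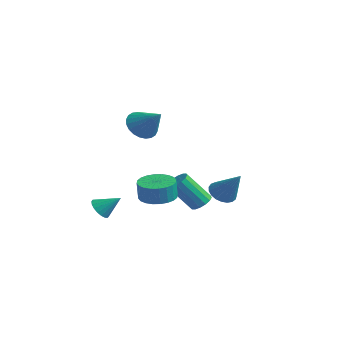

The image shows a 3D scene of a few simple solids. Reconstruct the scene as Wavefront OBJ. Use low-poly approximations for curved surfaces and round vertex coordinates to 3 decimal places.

v -1.574 -2.844 -3.117
v -1.015 -3.159 -3.341
v -0.846 -2.116 -2.323
v -1.042 -2.926 -3.531
v -1.173 -2.676 -3.639
v -1.385 -2.459 -3.644
v -1.633 -2.318 -3.544
v -1.871 -2.282 -3.36
v -2.049 -2.357 -3.127
v -2.133 -2.528 -2.892
v -2.107 -2.762 -2.702
v -1.976 -3.012 -2.594
v -1.764 -3.229 -2.589
v -1.516 -3.369 -2.689
v -1.278 -3.406 -2.873
v -1.1 -3.331 -3.106
v 0.416 -1.717 2.805
v 0.951 -1.55 2.088
v 1.704 -1.503 3.815
v 0.836 -1.223 2.166
v 0.657 -0.972 2.341
v 0.441 -0.833 2.587
v 0.222 -0.83 2.866
v 0.032 -0.961 3.136
v -0.099 -1.207 3.356
v -0.152 -1.531 3.491
v -0.119 -1.883 3.523
v -0.003 -2.21 3.445
v 0.176 -2.461 3.27
v 0.391 -2.6 3.024
v 0.611 -2.603 2.744
v 0.8 -2.472 2.475
v 0.932 -2.226 2.255
v 0.984 -1.902 2.119
v 2.633 1.48 -1.672
v 3.216 1.319 -2.149
v 3.827 1.64 -0.268
v 3.198 1.638 -2.171
v 3.083 1.93 -2.106
v 2.89 2.143 -1.966
v 2.652 2.242 -1.776
v 2.412 2.21 -1.567
v 2.209 2.051 -1.377
v 2.08 1.793 -1.238
v 2.046 1.481 -1.174
v 2.114 1.169 -1.196
v 2.272 0.91 -1.3
v 2.492 0.751 -1.469
v 2.737 0.717 -1.673
v 2.963 0.815 -1.877
v 3.133 1.028 -2.045
v -1.293 3.142 -3.964
v -0.672 2.95 -3.848
v -1.307 1.866 -2.241
v -1.927 2.058 -2.356
v -0.71 3.238 -3.669
v -1.345 2.154 -2.061
v -0.904 3.501 -3.568
v -1.539 2.417 -1.961
v -1.203 3.667 -3.574
v -1.837 2.583 -1.967
v -1.525 3.693 -3.684
v -2.16 2.609 -2.077
v -1.785 3.571 -3.869
v -2.42 2.487 -2.262
v -1.913 3.334 -4.079
v -2.548 2.25 -2.472
v -1.875 3.046 -4.259
v -2.51 1.962 -2.651
v -1.681 2.783 -4.359
v -2.316 1.699 -2.752
v -1.383 2.617 -4.353
v -2.017 1.533 -2.746
v -1.06 2.591 -4.243
v -1.695 1.507 -2.636
v -0.8 2.713 -4.058
v -1.435 1.629 -2.451
v -0.416 -0.194 -2.523
v 0.523 0.084 -2.563
v 0.614 -0.067 -1.477
v -0.324 -0.346 -1.437
v 0.349 0.418 -2.502
v 0.44 0.267 -1.416
v 0.058 0.66 -2.444
v 0.149 0.509 -1.358
v -0.305 0.771 -2.398
v -0.214 0.62 -1.312
v -0.685 0.736 -2.371
v -0.593 0.584 -1.285
v -1.023 0.558 -2.367
v -0.932 0.407 -1.281
v -1.27 0.267 -2.387
v -1.178 0.115 -1.301
v -1.386 -0.095 -2.428
v -1.295 -0.247 -1.342
v -1.354 -0.473 -2.483
v -1.263 -0.624 -1.397
v -1.18 -0.807 -2.544
v -1.089 -0.958 -1.458
v -0.889 -1.049 -2.602
v -0.798 -1.2 -1.516
v -0.526 -1.16 -2.648
v -0.435 -1.311 -1.562
v -0.147 -1.124 -2.675
v -0.055 -1.276 -1.589
v 0.192 -0.947 -2.679
v 0.283 -1.098 -1.593
v 0.438 -0.655 -2.659
v 0.53 -0.807 -1.573
v 0.555 -0.293 -2.618
v 0.646 -0.445 -1.532
f 2 1 4
f 2 4 3
f 4 1 5
f 4 5 3
f 5 1 6
f 5 6 3
f 6 1 7
f 6 7 3
f 7 1 8
f 7 8 3
f 8 1 9
f 8 9 3
f 9 1 10
f 9 10 3
f 10 1 11
f 10 11 3
f 11 1 12
f 11 12 3
f 12 1 13
f 12 13 3
f 13 1 14
f 13 14 3
f 14 1 15
f 14 15 3
f 15 1 16
f 15 16 3
f 16 1 2
f 16 2 3
f 18 17 20
f 18 20 19
f 20 17 21
f 20 21 19
f 21 17 22
f 21 22 19
f 22 17 23
f 22 23 19
f 23 17 24
f 23 24 19
f 24 17 25
f 24 25 19
f 25 17 26
f 25 26 19
f 26 17 27
f 26 27 19
f 27 17 28
f 27 28 19
f 28 17 29
f 28 29 19
f 29 17 30
f 29 30 19
f 30 17 31
f 30 31 19
f 31 17 32
f 31 32 19
f 32 17 33
f 32 33 19
f 33 17 34
f 33 34 19
f 34 17 18
f 34 18 19
f 36 35 38
f 36 38 37
f 38 35 39
f 38 39 37
f 39 35 40
f 39 40 37
f 40 35 41
f 40 41 37
f 41 35 42
f 41 42 37
f 42 35 43
f 42 43 37
f 43 35 44
f 43 44 37
f 44 35 45
f 44 45 37
f 45 35 46
f 45 46 37
f 46 35 47
f 46 47 37
f 47 35 48
f 47 48 37
f 48 35 49
f 48 49 37
f 49 35 50
f 49 50 37
f 50 35 51
f 50 51 37
f 51 35 36
f 51 36 37
f 53 52 56
f 53 56 54
f 54 56 57
f 54 57 55
f 56 52 58
f 56 58 57
f 57 58 59
f 57 59 55
f 58 52 60
f 58 60 59
f 59 60 61
f 59 61 55
f 60 52 62
f 60 62 61
f 61 62 63
f 61 63 55
f 62 52 64
f 62 64 63
f 63 64 65
f 63 65 55
f 64 52 66
f 64 66 65
f 65 66 67
f 65 67 55
f 66 52 68
f 66 68 67
f 67 68 69
f 67 69 55
f 68 52 70
f 68 70 69
f 69 70 71
f 69 71 55
f 70 52 72
f 70 72 71
f 71 72 73
f 71 73 55
f 72 52 74
f 72 74 73
f 73 74 75
f 73 75 55
f 74 52 76
f 74 76 75
f 75 76 77
f 75 77 55
f 76 52 53
f 76 53 77
f 77 53 54
f 77 54 55
f 79 78 82
f 79 82 80
f 80 82 83
f 80 83 81
f 82 78 84
f 82 84 83
f 83 84 85
f 83 85 81
f 84 78 86
f 84 86 85
f 85 86 87
f 85 87 81
f 86 78 88
f 86 88 87
f 87 88 89
f 87 89 81
f 88 78 90
f 88 90 89
f 89 90 91
f 89 91 81
f 90 78 92
f 90 92 91
f 91 92 93
f 91 93 81
f 92 78 94
f 92 94 93
f 93 94 95
f 93 95 81
f 94 78 96
f 94 96 95
f 95 96 97
f 95 97 81
f 96 78 98
f 96 98 97
f 97 98 99
f 97 99 81
f 98 78 100
f 98 100 99
f 99 100 101
f 99 101 81
f 100 78 102
f 100 102 101
f 101 102 103
f 101 103 81
f 102 78 104
f 102 104 103
f 103 104 105
f 103 105 81
f 104 78 106
f 104 106 105
f 105 106 107
f 105 107 81
f 106 78 108
f 106 108 107
f 107 108 109
f 107 109 81
f 108 78 110
f 108 110 109
f 109 110 111
f 109 111 81
f 110 78 79
f 110 79 111
f 111 79 80
f 111 80 81

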